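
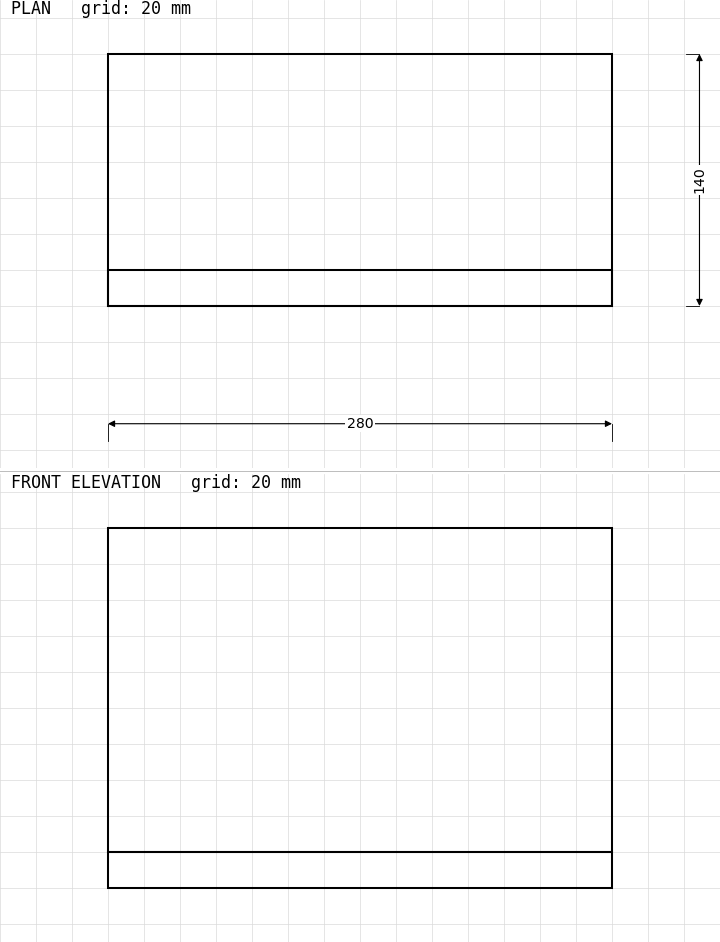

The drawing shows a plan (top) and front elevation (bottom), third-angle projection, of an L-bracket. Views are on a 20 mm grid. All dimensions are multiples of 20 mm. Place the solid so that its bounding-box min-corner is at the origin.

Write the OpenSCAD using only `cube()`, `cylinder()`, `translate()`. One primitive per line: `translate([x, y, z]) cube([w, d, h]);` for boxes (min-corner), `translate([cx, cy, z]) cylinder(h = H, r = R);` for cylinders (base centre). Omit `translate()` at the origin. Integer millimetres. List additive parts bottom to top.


cube([280, 140, 20]);
translate([0, 0, 20]) cube([280, 20, 180]);


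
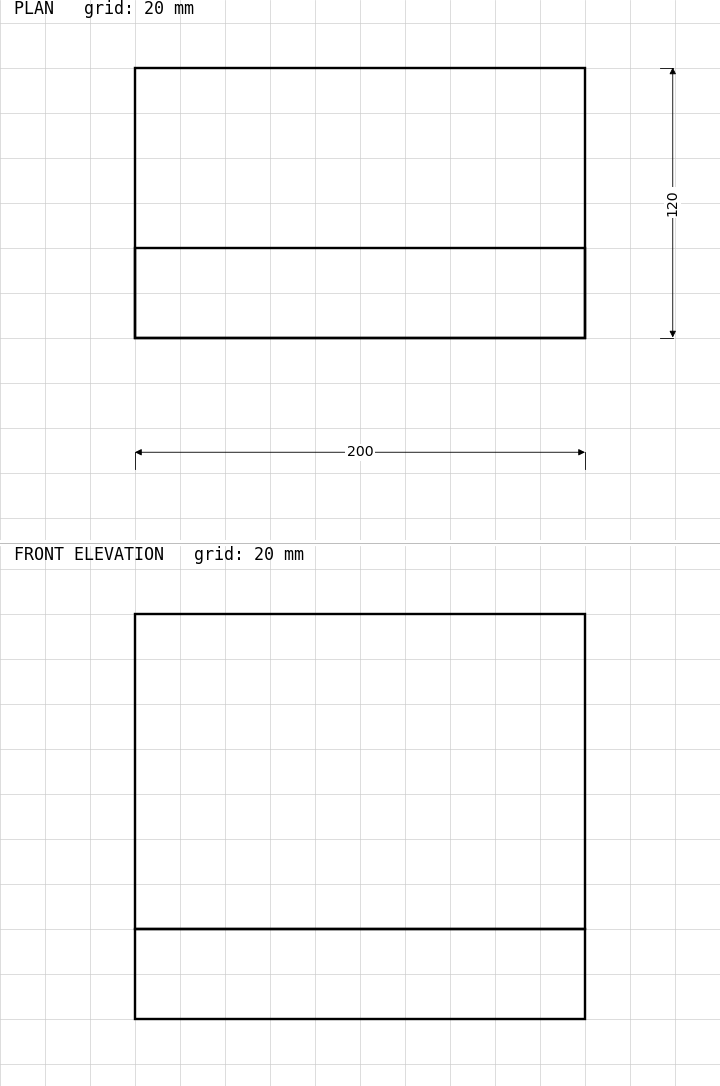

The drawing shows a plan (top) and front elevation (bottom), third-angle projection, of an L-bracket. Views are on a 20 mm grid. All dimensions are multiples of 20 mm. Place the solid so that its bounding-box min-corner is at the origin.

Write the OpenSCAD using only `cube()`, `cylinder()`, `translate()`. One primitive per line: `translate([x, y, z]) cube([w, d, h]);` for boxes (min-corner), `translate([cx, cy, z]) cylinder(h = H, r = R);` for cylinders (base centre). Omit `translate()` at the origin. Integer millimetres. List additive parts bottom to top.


cube([200, 120, 40]);
translate([0, 0, 40]) cube([200, 40, 140]);


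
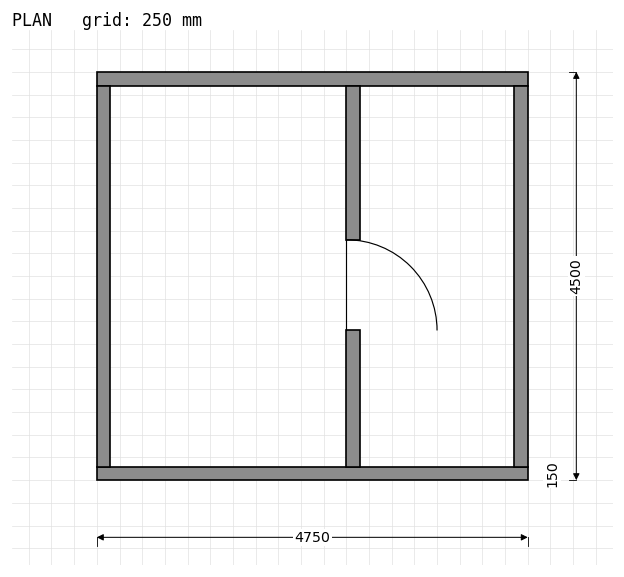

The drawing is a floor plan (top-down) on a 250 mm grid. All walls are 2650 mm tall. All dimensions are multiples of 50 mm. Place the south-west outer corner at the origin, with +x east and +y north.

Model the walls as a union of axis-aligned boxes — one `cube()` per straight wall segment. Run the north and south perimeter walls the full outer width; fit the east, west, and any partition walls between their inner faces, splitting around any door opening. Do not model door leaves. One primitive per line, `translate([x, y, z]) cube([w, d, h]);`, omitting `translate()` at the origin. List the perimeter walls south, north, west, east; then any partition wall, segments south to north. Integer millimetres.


cube([4750, 150, 2650]);
translate([0, 4350, 0]) cube([4750, 150, 2650]);
translate([0, 150, 0]) cube([150, 4200, 2650]);
translate([4600, 150, 0]) cube([150, 4200, 2650]);
translate([2750, 150, 0]) cube([150, 1500, 2650]);
translate([2750, 2650, 0]) cube([150, 1700, 2650]);


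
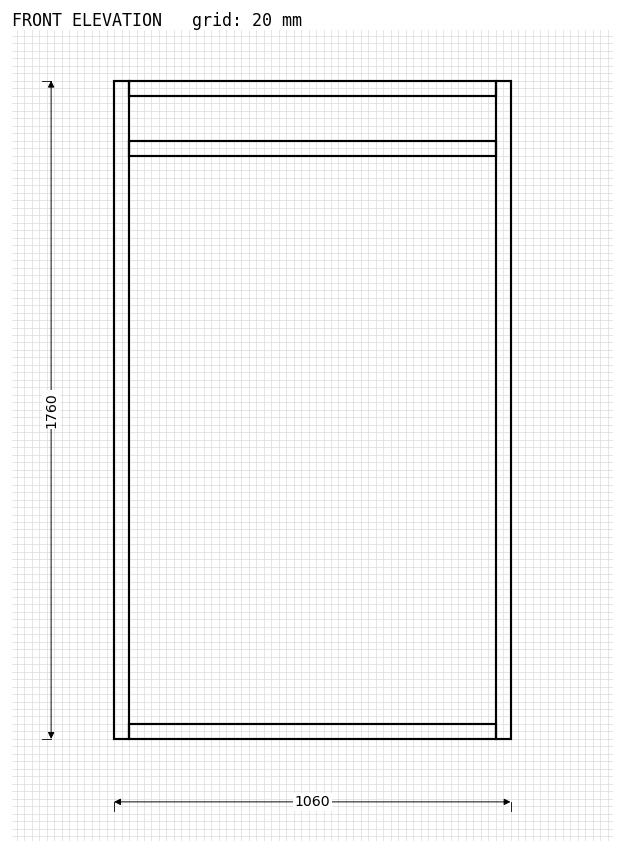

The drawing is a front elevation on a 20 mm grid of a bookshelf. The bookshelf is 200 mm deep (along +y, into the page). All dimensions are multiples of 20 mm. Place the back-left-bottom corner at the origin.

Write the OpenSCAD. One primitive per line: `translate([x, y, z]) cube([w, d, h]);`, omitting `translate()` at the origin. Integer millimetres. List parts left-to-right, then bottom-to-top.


cube([40, 200, 1760]);
translate([40, 0, 0]) cube([980, 200, 40]);
translate([40, 0, 1560]) cube([980, 200, 40]);
translate([40, 0, 1720]) cube([980, 200, 40]);
translate([1020, 0, 0]) cube([40, 200, 1760]);


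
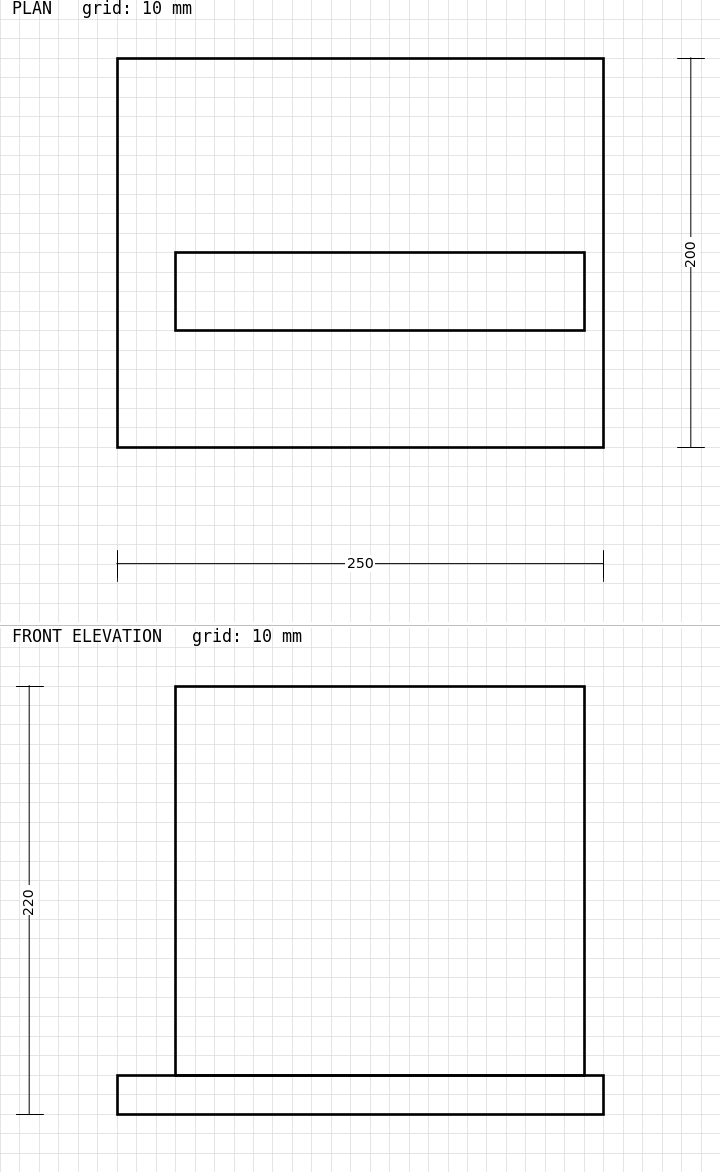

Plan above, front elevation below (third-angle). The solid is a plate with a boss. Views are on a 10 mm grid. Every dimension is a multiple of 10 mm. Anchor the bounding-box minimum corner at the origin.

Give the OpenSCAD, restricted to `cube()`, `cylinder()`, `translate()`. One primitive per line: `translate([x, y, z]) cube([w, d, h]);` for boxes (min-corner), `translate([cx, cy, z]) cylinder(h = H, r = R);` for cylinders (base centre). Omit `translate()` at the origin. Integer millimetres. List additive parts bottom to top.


cube([250, 200, 20]);
translate([30, 60, 20]) cube([210, 40, 200]);


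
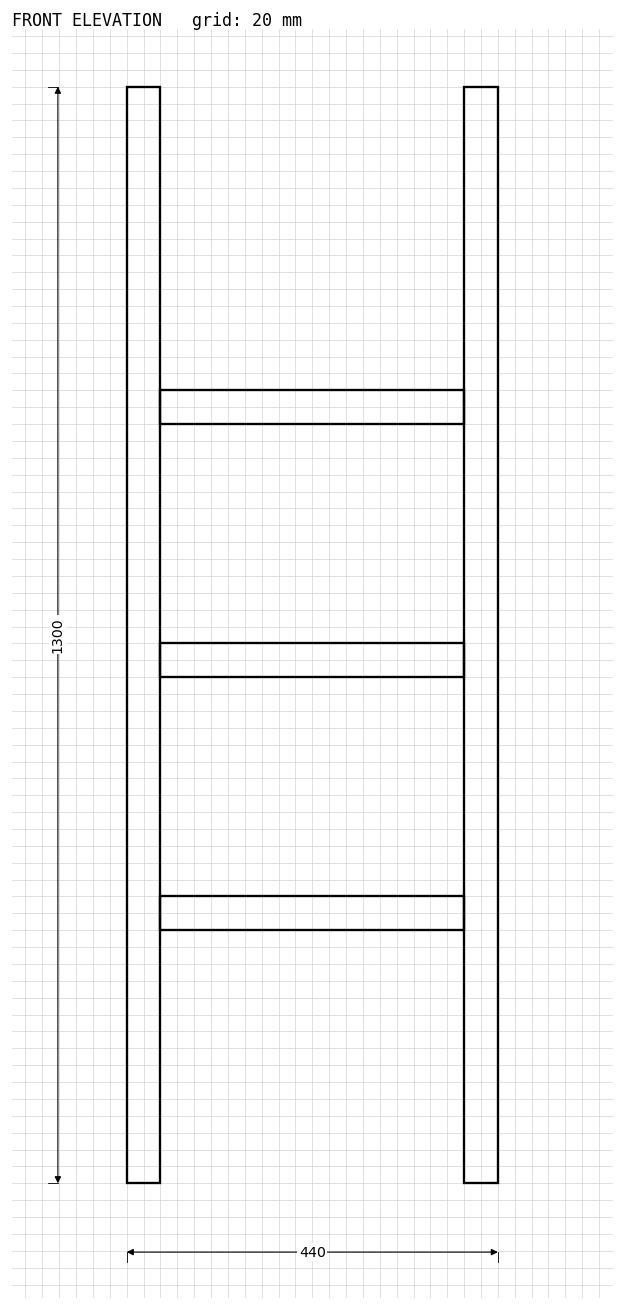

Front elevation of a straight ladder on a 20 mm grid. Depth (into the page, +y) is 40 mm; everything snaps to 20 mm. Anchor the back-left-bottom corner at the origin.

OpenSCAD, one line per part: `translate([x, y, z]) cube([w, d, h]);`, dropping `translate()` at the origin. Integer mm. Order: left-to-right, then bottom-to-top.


cube([40, 40, 1300]);
translate([40, 0, 300]) cube([360, 40, 40]);
translate([40, 0, 600]) cube([360, 40, 40]);
translate([40, 0, 900]) cube([360, 40, 40]);
translate([400, 0, 0]) cube([40, 40, 1300]);


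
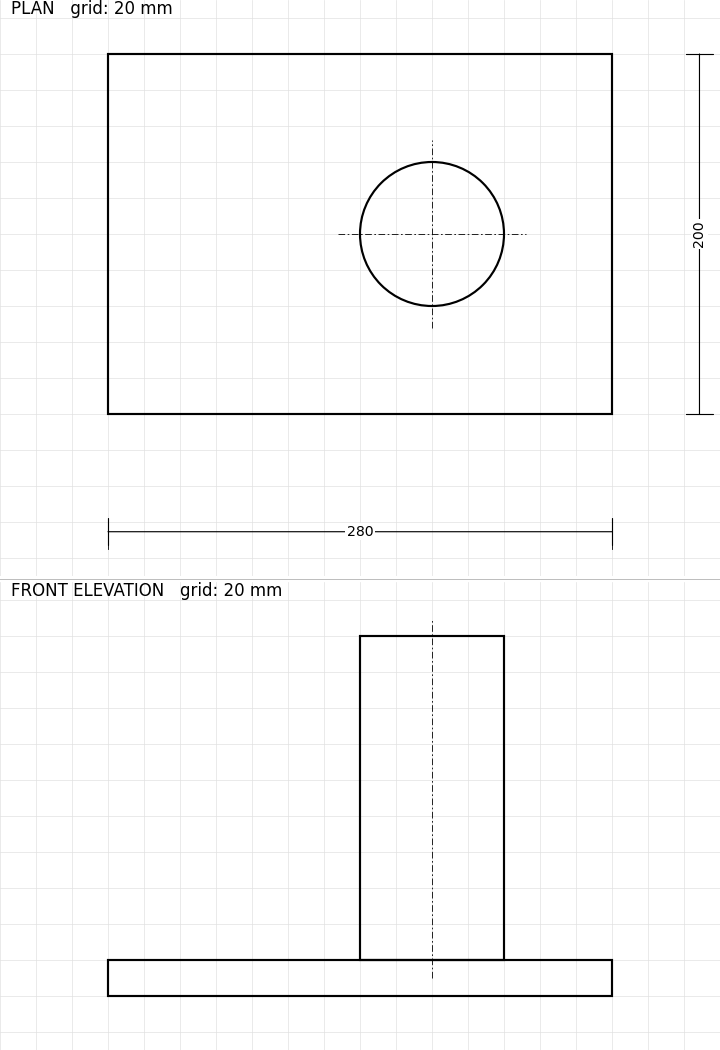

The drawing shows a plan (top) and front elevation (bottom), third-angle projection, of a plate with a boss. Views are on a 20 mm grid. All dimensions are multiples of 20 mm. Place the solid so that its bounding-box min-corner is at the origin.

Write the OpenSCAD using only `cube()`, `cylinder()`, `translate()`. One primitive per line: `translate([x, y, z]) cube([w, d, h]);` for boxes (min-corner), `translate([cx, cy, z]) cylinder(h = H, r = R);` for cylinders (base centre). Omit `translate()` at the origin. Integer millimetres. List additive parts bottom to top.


cube([280, 200, 20]);
translate([180, 100, 20]) cylinder(h = 180, r = 40);


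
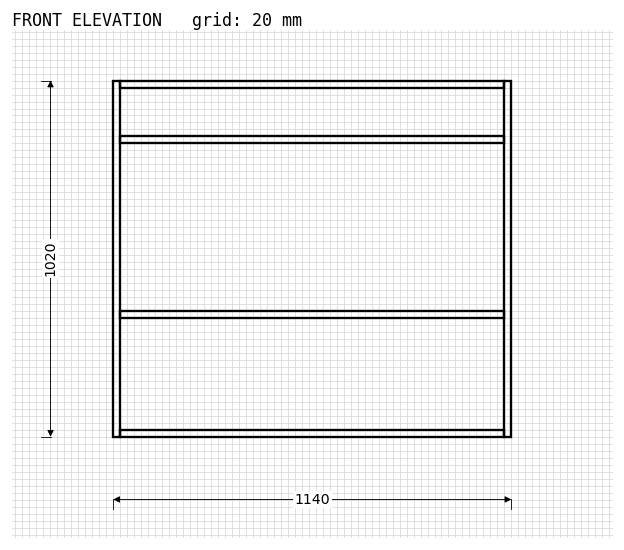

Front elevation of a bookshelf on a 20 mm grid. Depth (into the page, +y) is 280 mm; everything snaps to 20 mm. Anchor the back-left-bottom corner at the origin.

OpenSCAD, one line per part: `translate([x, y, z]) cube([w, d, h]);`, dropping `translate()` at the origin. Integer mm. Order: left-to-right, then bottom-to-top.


cube([20, 280, 1020]);
translate([20, 0, 0]) cube([1100, 280, 20]);
translate([20, 0, 340]) cube([1100, 280, 20]);
translate([20, 0, 840]) cube([1100, 280, 20]);
translate([20, 0, 1000]) cube([1100, 280, 20]);
translate([1120, 0, 0]) cube([20, 280, 1020]);


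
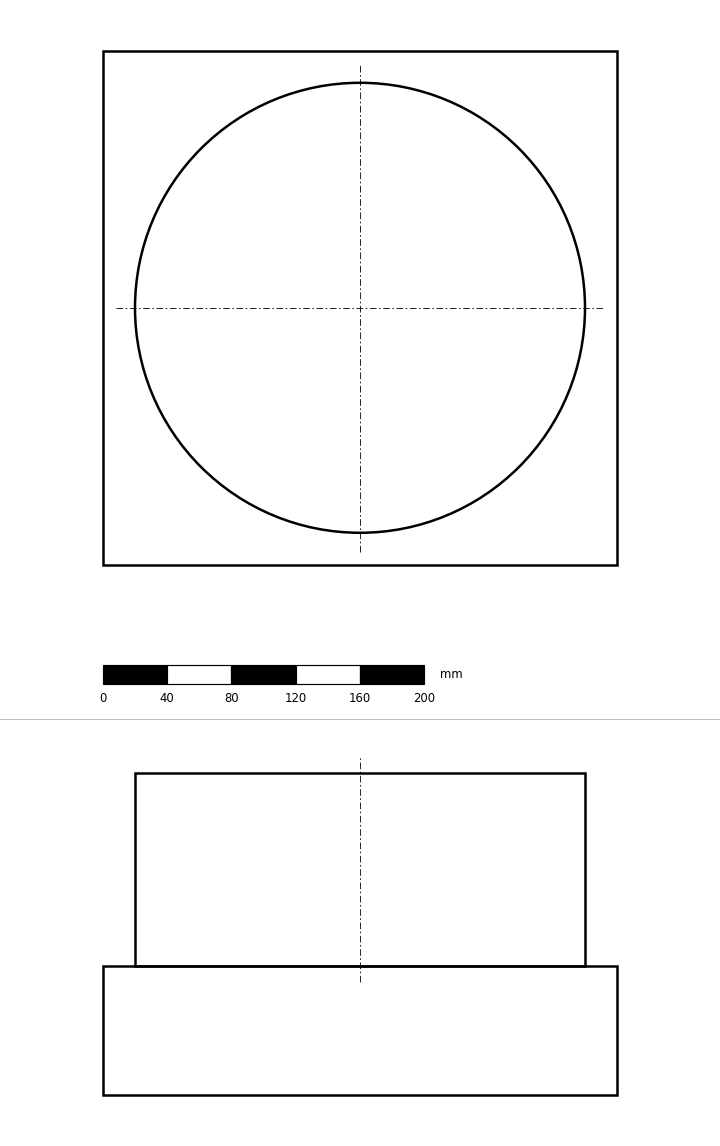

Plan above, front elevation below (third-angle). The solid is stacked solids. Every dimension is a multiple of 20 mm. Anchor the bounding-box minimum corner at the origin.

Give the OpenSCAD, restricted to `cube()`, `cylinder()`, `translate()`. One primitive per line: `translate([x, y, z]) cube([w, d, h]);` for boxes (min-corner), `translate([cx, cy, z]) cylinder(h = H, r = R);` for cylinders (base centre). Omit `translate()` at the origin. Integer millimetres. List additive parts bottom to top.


cube([320, 320, 80]);
translate([160, 160, 80]) cylinder(h = 120, r = 140);


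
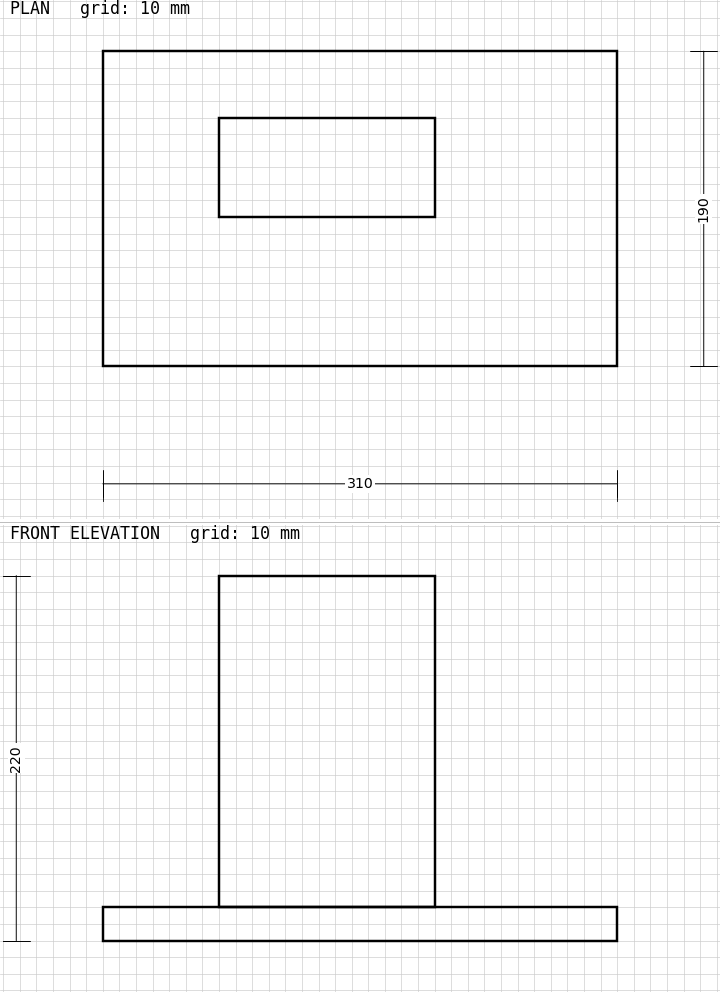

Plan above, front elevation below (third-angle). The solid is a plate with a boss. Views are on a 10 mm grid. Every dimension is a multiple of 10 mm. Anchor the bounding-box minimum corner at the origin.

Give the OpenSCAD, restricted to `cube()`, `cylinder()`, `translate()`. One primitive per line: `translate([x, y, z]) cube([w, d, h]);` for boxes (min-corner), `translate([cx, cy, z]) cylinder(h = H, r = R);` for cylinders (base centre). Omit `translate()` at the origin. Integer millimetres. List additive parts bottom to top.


cube([310, 190, 20]);
translate([70, 90, 20]) cube([130, 60, 200]);


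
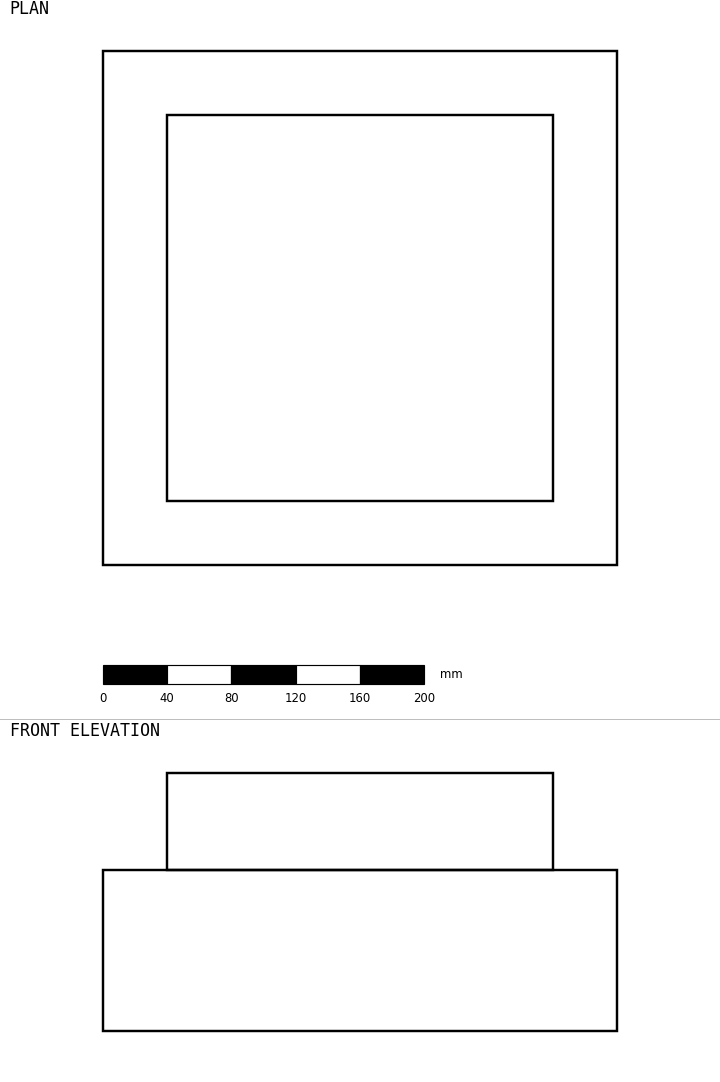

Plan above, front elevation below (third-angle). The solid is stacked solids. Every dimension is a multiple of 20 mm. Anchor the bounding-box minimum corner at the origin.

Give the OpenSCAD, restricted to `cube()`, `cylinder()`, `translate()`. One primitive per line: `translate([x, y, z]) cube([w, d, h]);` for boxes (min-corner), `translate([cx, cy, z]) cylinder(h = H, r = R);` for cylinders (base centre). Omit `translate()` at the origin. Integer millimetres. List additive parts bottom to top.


cube([320, 320, 100]);
translate([40, 40, 100]) cube([240, 240, 60]);


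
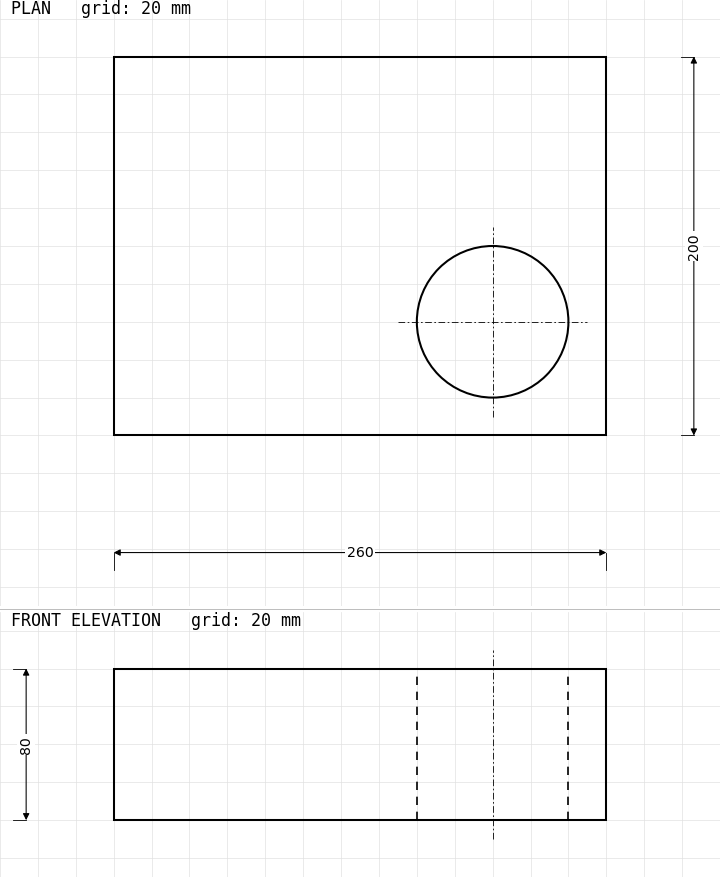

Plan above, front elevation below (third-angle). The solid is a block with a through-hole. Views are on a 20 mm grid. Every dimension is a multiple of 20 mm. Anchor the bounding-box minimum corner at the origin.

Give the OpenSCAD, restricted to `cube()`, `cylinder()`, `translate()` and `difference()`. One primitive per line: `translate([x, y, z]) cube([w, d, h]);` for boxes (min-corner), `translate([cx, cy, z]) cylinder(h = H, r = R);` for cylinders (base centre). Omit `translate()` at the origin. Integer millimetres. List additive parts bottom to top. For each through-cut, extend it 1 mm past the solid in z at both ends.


difference() {
  cube([260, 200, 80]);
  translate([200, 60, -1]) cylinder(h = 82, r = 40);
}


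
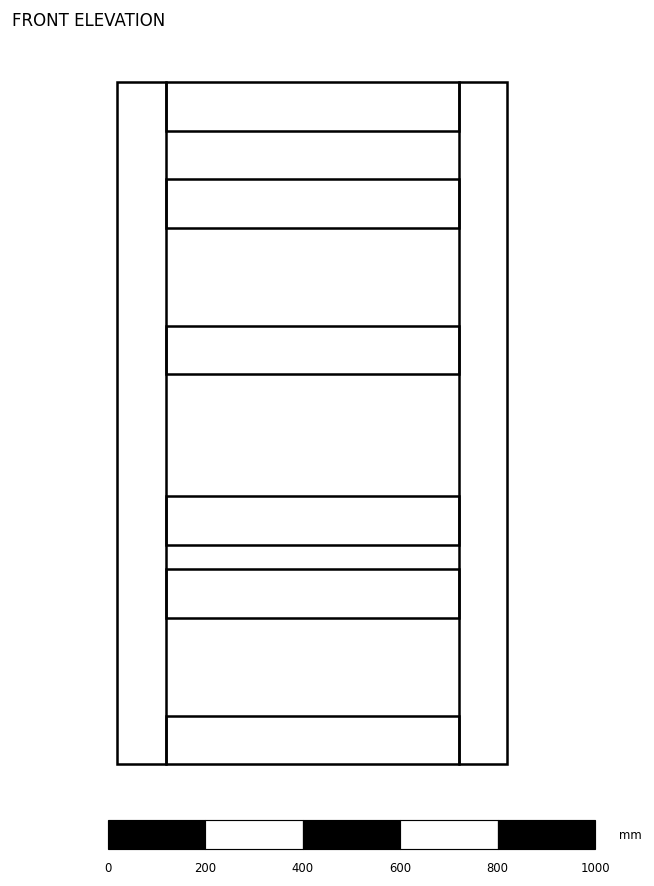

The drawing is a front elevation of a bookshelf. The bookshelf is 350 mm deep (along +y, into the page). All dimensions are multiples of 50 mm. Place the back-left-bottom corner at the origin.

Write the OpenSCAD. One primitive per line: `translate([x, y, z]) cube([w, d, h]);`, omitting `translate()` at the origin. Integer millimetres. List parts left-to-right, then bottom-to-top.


cube([100, 350, 1400]);
translate([100, 0, 0]) cube([600, 350, 100]);
translate([100, 0, 300]) cube([600, 350, 100]);
translate([100, 0, 450]) cube([600, 350, 100]);
translate([100, 0, 800]) cube([600, 350, 100]);
translate([100, 0, 1100]) cube([600, 350, 100]);
translate([100, 0, 1300]) cube([600, 350, 100]);
translate([700, 0, 0]) cube([100, 350, 1400]);


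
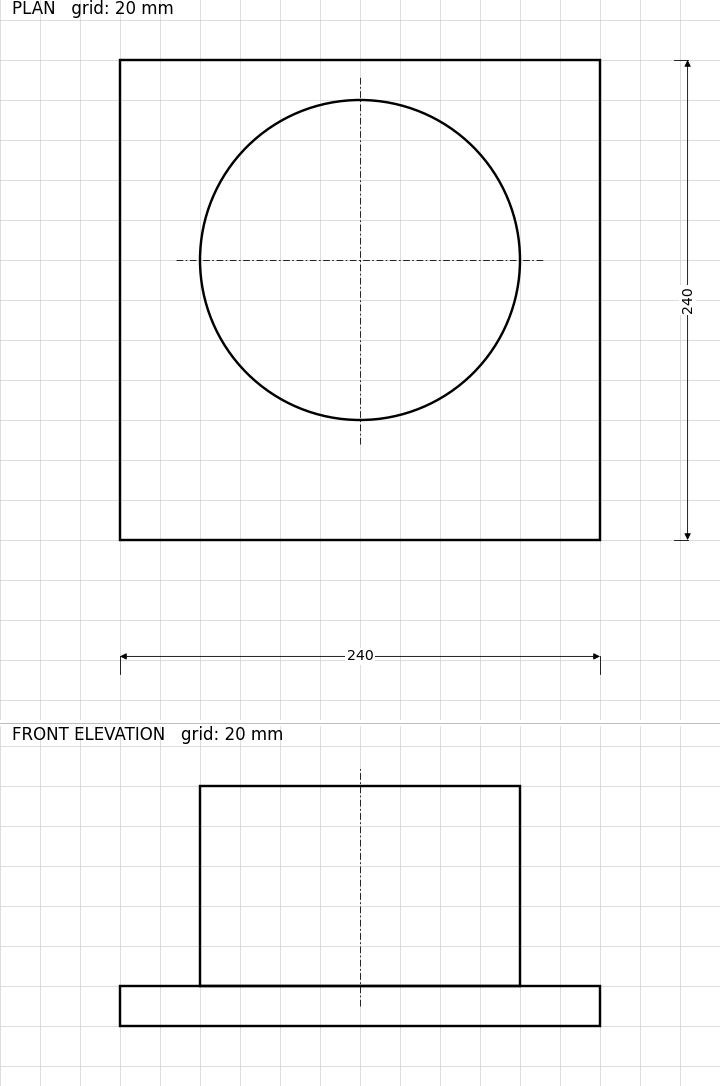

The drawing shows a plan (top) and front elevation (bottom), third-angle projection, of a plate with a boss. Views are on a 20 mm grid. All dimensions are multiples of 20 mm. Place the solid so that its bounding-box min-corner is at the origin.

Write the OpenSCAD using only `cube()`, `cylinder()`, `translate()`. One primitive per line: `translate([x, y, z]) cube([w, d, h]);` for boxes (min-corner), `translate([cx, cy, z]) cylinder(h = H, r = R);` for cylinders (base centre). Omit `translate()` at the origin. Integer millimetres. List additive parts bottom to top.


cube([240, 240, 20]);
translate([120, 140, 20]) cylinder(h = 100, r = 80);


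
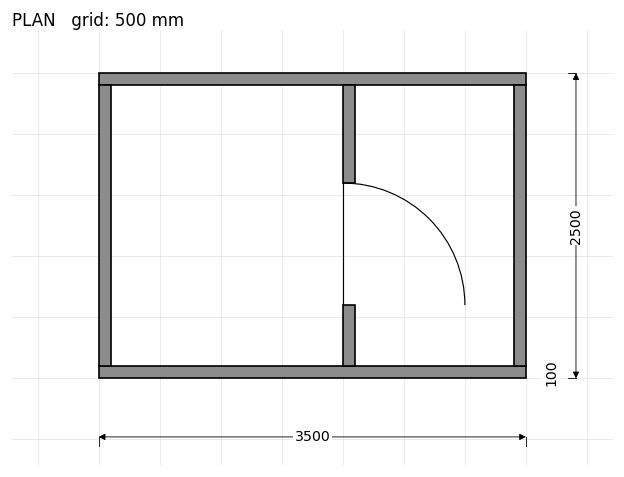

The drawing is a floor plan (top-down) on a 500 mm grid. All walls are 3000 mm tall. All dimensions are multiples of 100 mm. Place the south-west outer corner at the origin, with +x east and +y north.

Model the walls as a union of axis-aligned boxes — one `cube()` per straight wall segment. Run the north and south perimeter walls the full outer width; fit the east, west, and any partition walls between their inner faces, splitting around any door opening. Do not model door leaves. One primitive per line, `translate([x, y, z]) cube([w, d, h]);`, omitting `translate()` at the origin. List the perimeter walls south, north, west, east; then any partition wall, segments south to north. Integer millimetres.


cube([3500, 100, 3000]);
translate([0, 2400, 0]) cube([3500, 100, 3000]);
translate([0, 100, 0]) cube([100, 2300, 3000]);
translate([3400, 100, 0]) cube([100, 2300, 3000]);
translate([2000, 100, 0]) cube([100, 500, 3000]);
translate([2000, 1600, 0]) cube([100, 800, 3000]);


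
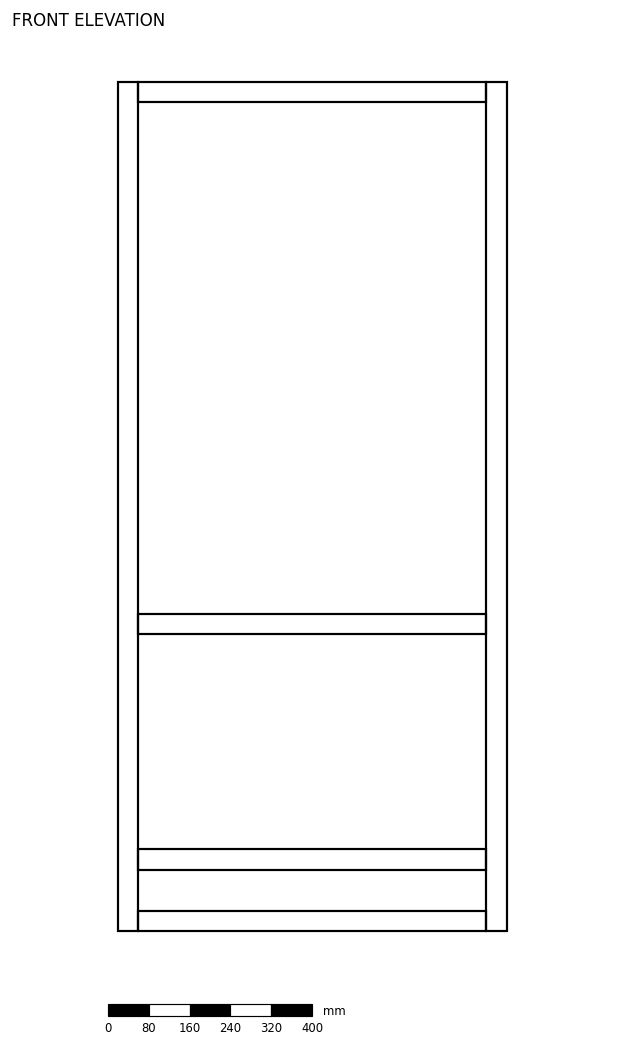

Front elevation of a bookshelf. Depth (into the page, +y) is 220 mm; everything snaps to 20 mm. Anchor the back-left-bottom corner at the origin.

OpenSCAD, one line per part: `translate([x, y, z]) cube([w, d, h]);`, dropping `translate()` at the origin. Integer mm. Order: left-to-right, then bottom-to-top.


cube([40, 220, 1660]);
translate([40, 0, 0]) cube([680, 220, 40]);
translate([40, 0, 120]) cube([680, 220, 40]);
translate([40, 0, 580]) cube([680, 220, 40]);
translate([40, 0, 1620]) cube([680, 220, 40]);
translate([720, 0, 0]) cube([40, 220, 1660]);


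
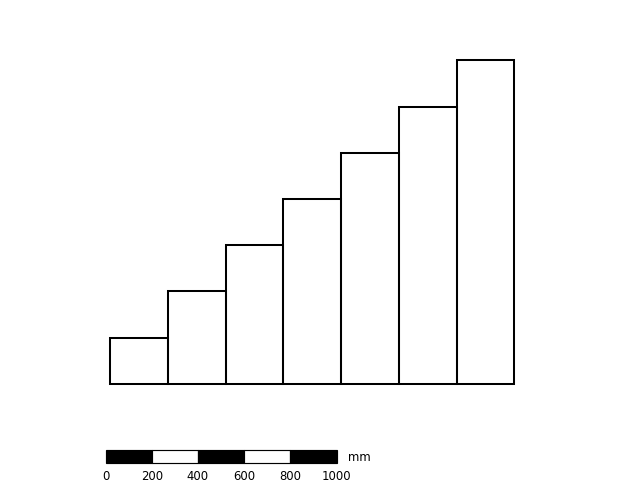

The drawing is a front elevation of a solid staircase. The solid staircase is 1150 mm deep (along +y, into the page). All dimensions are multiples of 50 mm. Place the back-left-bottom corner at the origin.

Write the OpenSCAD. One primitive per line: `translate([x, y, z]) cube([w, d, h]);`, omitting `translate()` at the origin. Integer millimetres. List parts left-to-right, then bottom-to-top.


cube([250, 1150, 200]);
translate([250, 0, 0]) cube([250, 1150, 400]);
translate([500, 0, 0]) cube([250, 1150, 600]);
translate([750, 0, 0]) cube([250, 1150, 800]);
translate([1000, 0, 0]) cube([250, 1150, 1000]);
translate([1250, 0, 0]) cube([250, 1150, 1200]);
translate([1500, 0, 0]) cube([250, 1150, 1400]);


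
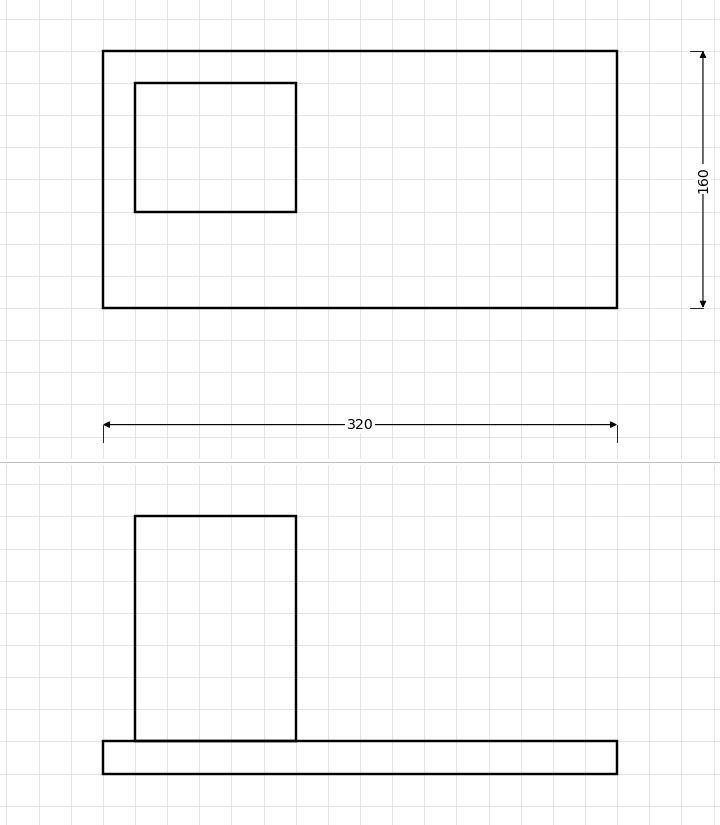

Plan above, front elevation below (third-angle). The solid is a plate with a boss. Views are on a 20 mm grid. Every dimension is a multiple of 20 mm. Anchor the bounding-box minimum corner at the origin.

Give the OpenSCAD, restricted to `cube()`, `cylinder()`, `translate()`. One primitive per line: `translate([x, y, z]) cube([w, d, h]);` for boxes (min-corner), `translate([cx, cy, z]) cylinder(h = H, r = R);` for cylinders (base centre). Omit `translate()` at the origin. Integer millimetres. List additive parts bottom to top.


cube([320, 160, 20]);
translate([20, 60, 20]) cube([100, 80, 140]);


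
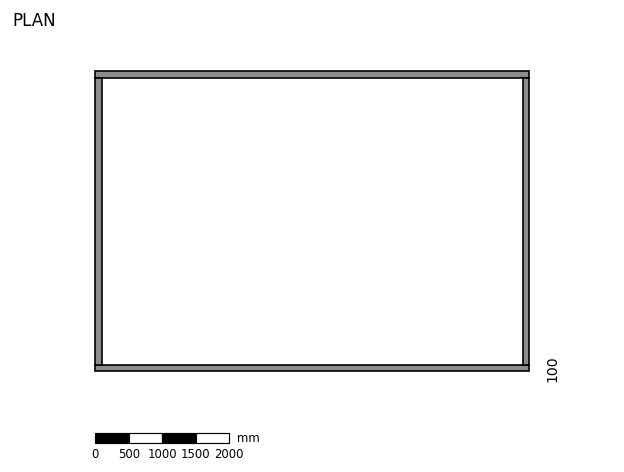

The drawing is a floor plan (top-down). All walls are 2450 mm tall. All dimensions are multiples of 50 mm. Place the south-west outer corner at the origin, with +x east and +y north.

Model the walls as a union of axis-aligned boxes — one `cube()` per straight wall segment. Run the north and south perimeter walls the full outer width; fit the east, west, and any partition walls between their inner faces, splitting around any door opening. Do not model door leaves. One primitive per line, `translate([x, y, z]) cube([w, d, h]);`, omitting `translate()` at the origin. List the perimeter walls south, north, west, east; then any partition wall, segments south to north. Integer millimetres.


cube([6500, 100, 2450]);
translate([0, 4400, 0]) cube([6500, 100, 2450]);
translate([0, 100, 0]) cube([100, 4300, 2450]);
translate([6400, 100, 0]) cube([100, 4300, 2450]);


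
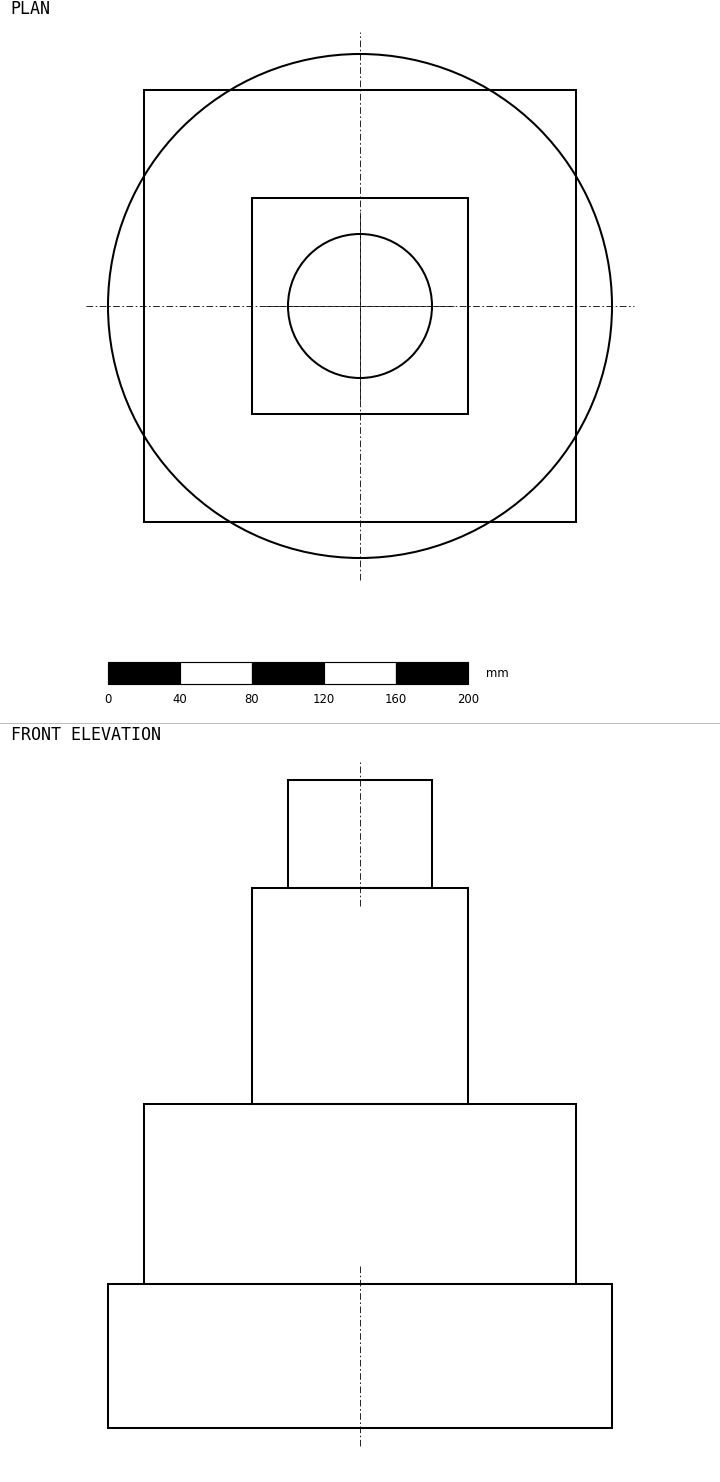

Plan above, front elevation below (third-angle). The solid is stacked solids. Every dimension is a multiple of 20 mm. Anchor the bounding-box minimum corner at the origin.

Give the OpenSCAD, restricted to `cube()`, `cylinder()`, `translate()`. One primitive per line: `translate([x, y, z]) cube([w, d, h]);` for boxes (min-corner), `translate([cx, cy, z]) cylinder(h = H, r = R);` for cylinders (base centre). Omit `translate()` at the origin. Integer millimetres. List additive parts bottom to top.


translate([140, 140, 0]) cylinder(h = 80, r = 140);
translate([20, 20, 80]) cube([240, 240, 100]);
translate([80, 80, 180]) cube([120, 120, 120]);
translate([140, 140, 300]) cylinder(h = 60, r = 40);


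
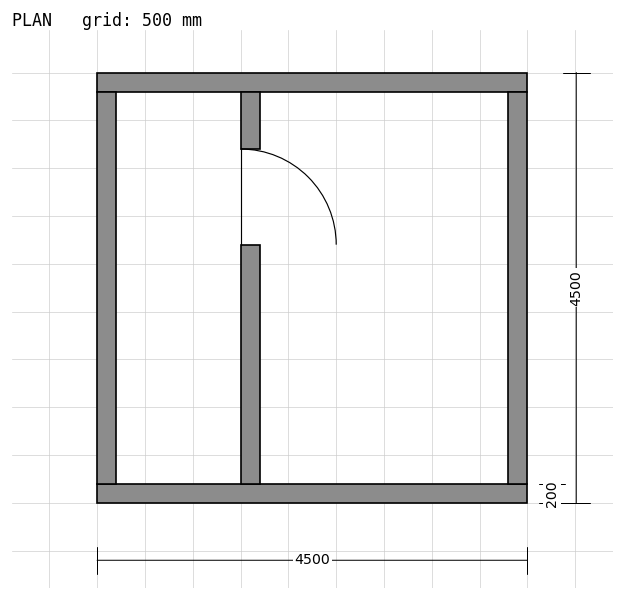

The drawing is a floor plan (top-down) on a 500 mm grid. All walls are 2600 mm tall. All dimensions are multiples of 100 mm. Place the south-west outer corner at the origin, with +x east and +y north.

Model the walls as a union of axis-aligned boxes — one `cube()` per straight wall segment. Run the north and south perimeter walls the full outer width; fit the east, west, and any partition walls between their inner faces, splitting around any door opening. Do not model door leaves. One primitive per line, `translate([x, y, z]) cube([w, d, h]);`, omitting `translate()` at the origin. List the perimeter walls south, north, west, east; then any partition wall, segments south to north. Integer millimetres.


cube([4500, 200, 2600]);
translate([0, 4300, 0]) cube([4500, 200, 2600]);
translate([0, 200, 0]) cube([200, 4100, 2600]);
translate([4300, 200, 0]) cube([200, 4100, 2600]);
translate([1500, 200, 0]) cube([200, 2500, 2600]);
translate([1500, 3700, 0]) cube([200, 600, 2600]);


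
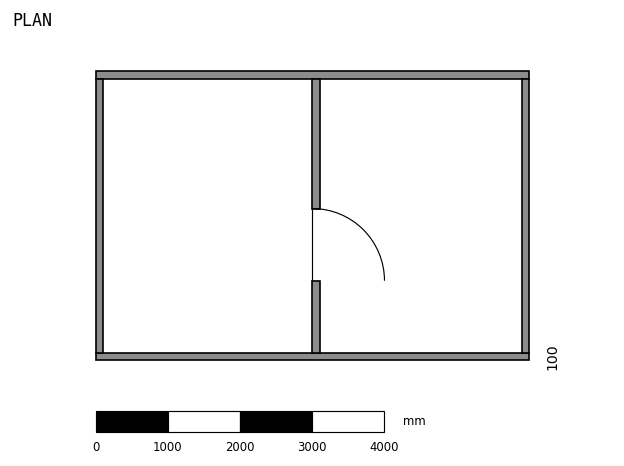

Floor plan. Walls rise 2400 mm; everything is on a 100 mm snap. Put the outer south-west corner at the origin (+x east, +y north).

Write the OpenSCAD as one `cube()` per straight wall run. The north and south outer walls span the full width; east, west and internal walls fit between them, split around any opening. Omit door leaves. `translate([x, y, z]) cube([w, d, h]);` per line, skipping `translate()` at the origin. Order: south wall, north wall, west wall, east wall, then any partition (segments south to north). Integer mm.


cube([6000, 100, 2400]);
translate([0, 3900, 0]) cube([6000, 100, 2400]);
translate([0, 100, 0]) cube([100, 3800, 2400]);
translate([5900, 100, 0]) cube([100, 3800, 2400]);
translate([3000, 100, 0]) cube([100, 1000, 2400]);
translate([3000, 2100, 0]) cube([100, 1800, 2400]);


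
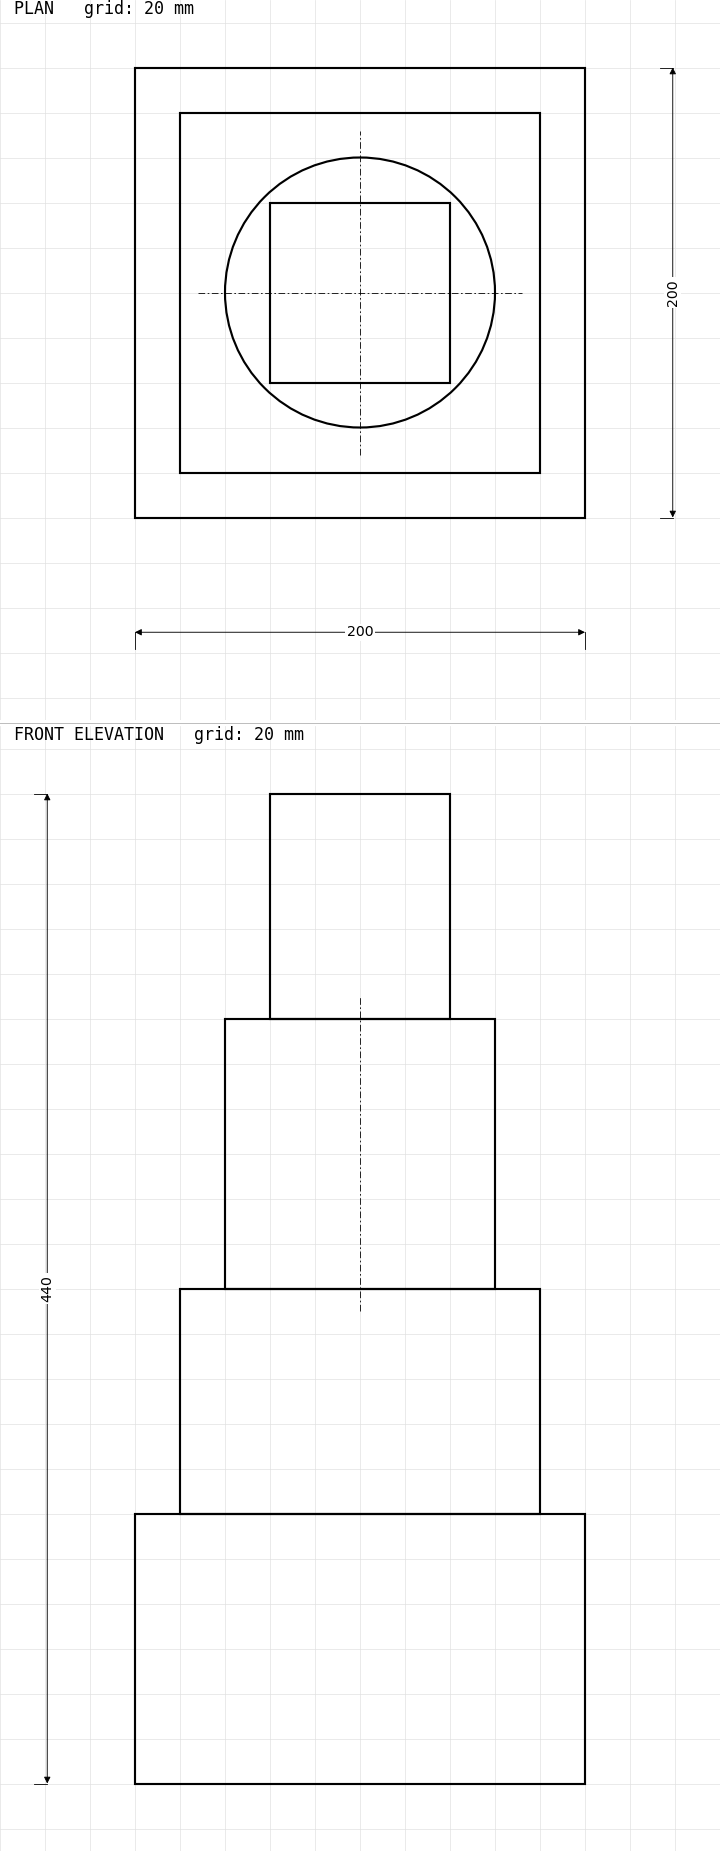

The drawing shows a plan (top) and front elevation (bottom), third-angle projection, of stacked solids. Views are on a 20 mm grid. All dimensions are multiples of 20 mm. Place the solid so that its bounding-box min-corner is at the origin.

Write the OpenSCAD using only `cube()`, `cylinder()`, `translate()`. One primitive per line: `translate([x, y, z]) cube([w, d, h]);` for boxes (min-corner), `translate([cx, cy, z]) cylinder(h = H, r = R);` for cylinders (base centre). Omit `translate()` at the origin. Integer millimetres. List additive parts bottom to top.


cube([200, 200, 120]);
translate([20, 20, 120]) cube([160, 160, 100]);
translate([100, 100, 220]) cylinder(h = 120, r = 60);
translate([60, 60, 340]) cube([80, 80, 100]);


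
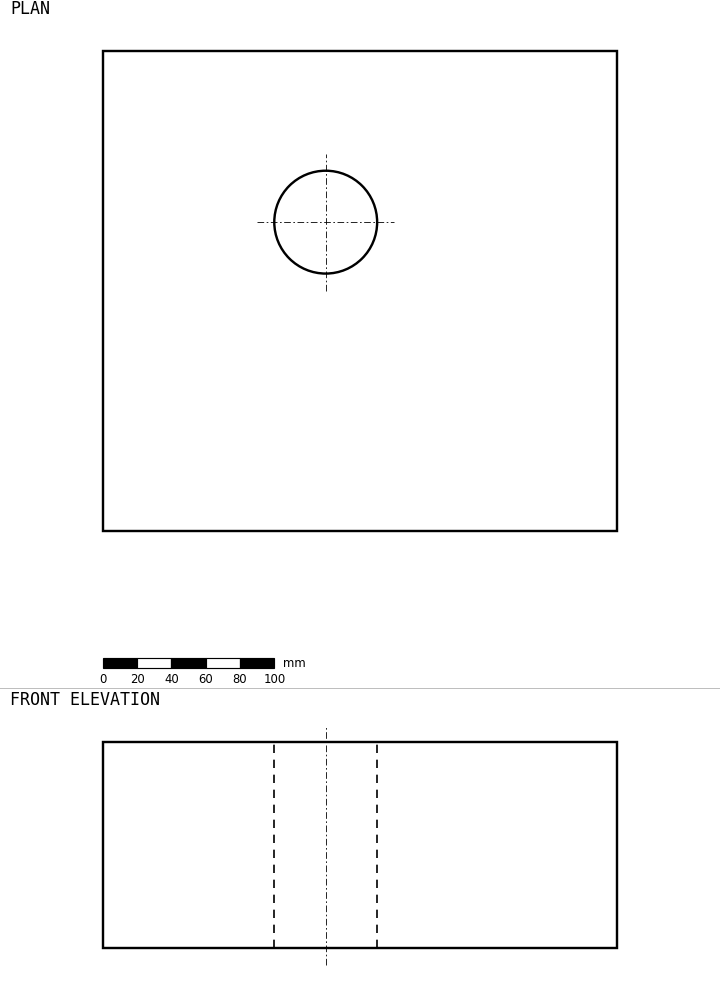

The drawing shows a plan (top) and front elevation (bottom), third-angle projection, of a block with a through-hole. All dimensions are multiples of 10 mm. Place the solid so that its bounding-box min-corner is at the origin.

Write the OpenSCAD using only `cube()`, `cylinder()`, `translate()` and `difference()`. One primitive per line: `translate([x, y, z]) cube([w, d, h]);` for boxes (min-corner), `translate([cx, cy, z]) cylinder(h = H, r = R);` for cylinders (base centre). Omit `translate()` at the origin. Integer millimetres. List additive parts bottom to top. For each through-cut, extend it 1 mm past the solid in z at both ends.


difference() {
  cube([300, 280, 120]);
  translate([130, 180, -1]) cylinder(h = 122, r = 30);
}


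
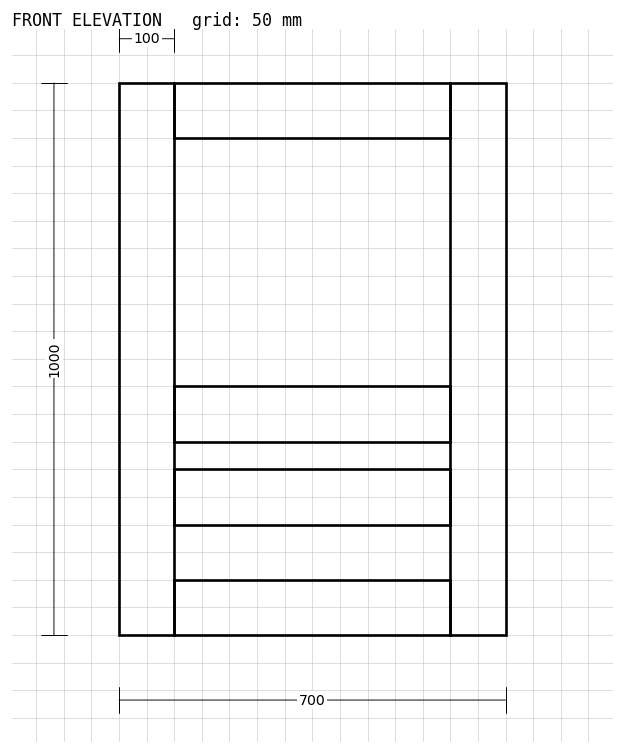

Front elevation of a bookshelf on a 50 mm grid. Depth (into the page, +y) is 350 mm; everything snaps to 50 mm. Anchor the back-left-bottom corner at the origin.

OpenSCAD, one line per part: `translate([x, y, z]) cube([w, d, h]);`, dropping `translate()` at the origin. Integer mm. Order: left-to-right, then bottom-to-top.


cube([100, 350, 1000]);
translate([100, 0, 0]) cube([500, 350, 100]);
translate([100, 0, 200]) cube([500, 350, 100]);
translate([100, 0, 350]) cube([500, 350, 100]);
translate([100, 0, 900]) cube([500, 350, 100]);
translate([600, 0, 0]) cube([100, 350, 1000]);


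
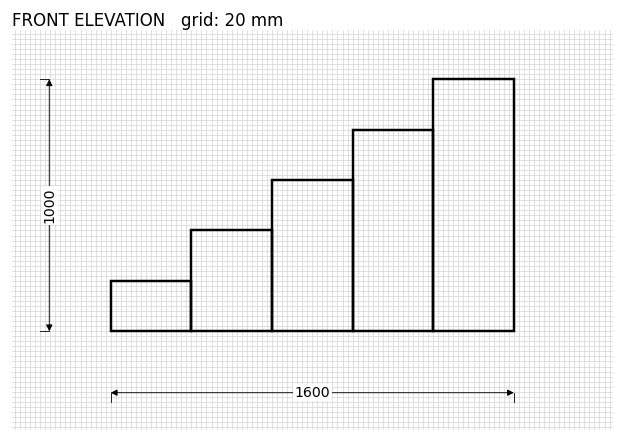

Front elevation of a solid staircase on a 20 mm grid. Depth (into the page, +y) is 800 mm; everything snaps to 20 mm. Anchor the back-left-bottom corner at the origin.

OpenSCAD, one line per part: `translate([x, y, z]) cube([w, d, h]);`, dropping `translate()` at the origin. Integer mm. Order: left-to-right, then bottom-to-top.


cube([320, 800, 200]);
translate([320, 0, 0]) cube([320, 800, 400]);
translate([640, 0, 0]) cube([320, 800, 600]);
translate([960, 0, 0]) cube([320, 800, 800]);
translate([1280, 0, 0]) cube([320, 800, 1000]);


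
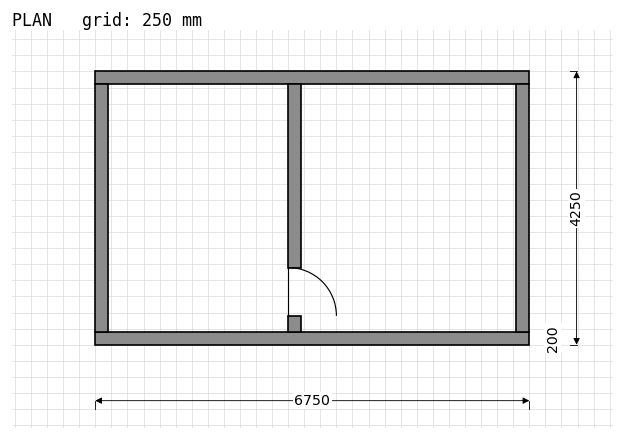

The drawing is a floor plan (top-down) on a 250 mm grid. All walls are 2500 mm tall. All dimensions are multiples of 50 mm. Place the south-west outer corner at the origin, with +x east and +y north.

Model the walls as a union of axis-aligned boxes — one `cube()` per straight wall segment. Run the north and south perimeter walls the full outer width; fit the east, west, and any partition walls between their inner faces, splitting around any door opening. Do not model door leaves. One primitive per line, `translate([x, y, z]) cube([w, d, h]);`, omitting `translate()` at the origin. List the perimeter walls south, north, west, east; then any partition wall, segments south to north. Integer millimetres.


cube([6750, 200, 2500]);
translate([0, 4050, 0]) cube([6750, 200, 2500]);
translate([0, 200, 0]) cube([200, 3850, 2500]);
translate([6550, 200, 0]) cube([200, 3850, 2500]);
translate([3000, 200, 0]) cube([200, 250, 2500]);
translate([3000, 1200, 0]) cube([200, 2850, 2500]);


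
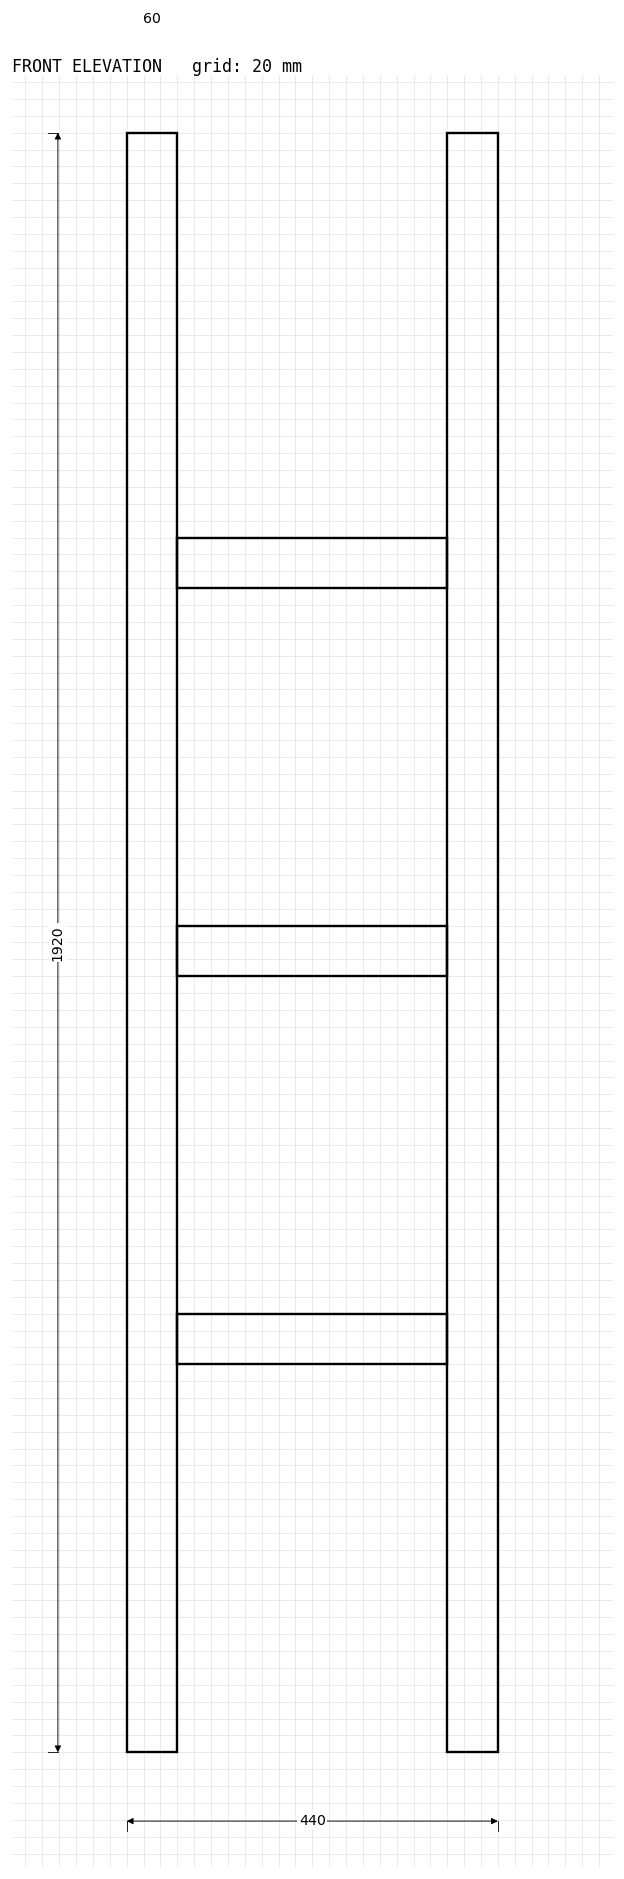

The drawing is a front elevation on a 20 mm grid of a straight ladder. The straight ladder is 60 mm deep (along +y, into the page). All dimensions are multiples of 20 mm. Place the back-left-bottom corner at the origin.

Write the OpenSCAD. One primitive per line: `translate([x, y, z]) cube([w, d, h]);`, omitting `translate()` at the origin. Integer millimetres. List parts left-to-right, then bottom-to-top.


cube([60, 60, 1920]);
translate([60, 0, 460]) cube([320, 60, 60]);
translate([60, 0, 920]) cube([320, 60, 60]);
translate([60, 0, 1380]) cube([320, 60, 60]);
translate([380, 0, 0]) cube([60, 60, 1920]);


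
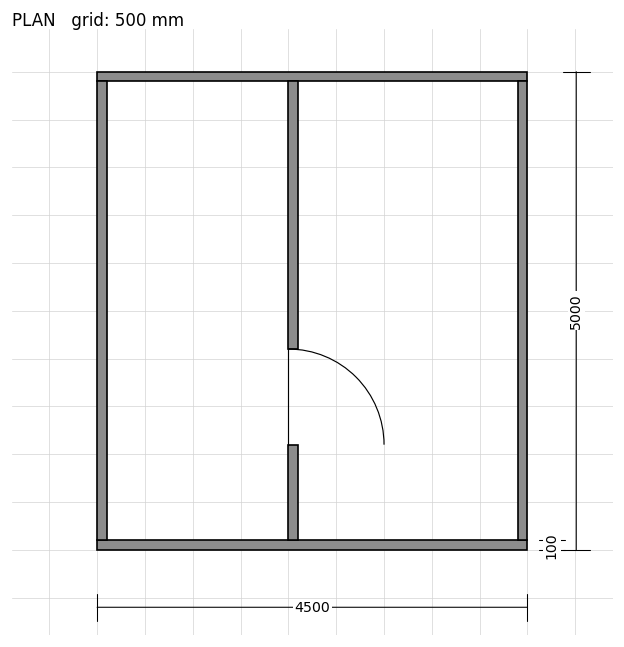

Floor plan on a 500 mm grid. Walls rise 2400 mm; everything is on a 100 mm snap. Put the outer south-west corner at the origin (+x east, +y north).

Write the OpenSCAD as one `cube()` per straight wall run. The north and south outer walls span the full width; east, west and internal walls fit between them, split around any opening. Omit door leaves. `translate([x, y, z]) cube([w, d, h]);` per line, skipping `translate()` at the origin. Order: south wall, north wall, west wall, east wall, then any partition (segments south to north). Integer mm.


cube([4500, 100, 2400]);
translate([0, 4900, 0]) cube([4500, 100, 2400]);
translate([0, 100, 0]) cube([100, 4800, 2400]);
translate([4400, 100, 0]) cube([100, 4800, 2400]);
translate([2000, 100, 0]) cube([100, 1000, 2400]);
translate([2000, 2100, 0]) cube([100, 2800, 2400]);


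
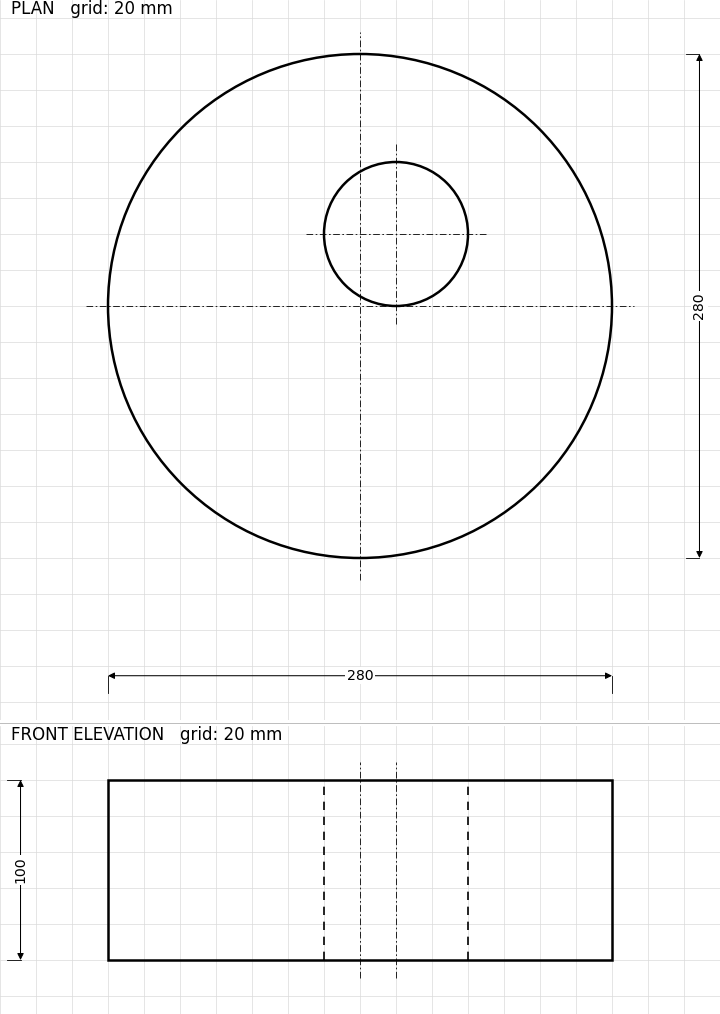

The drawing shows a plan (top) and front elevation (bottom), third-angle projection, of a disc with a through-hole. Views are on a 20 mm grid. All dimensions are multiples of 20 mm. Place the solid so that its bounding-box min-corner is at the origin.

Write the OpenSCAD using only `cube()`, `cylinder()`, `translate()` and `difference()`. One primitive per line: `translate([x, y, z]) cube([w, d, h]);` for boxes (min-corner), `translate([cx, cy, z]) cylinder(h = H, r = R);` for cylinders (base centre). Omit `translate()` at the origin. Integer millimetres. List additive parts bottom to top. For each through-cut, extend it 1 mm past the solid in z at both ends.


difference() {
  translate([140, 140, 0]) cylinder(h = 100, r = 140);
  translate([160, 180, -1]) cylinder(h = 102, r = 40);
}


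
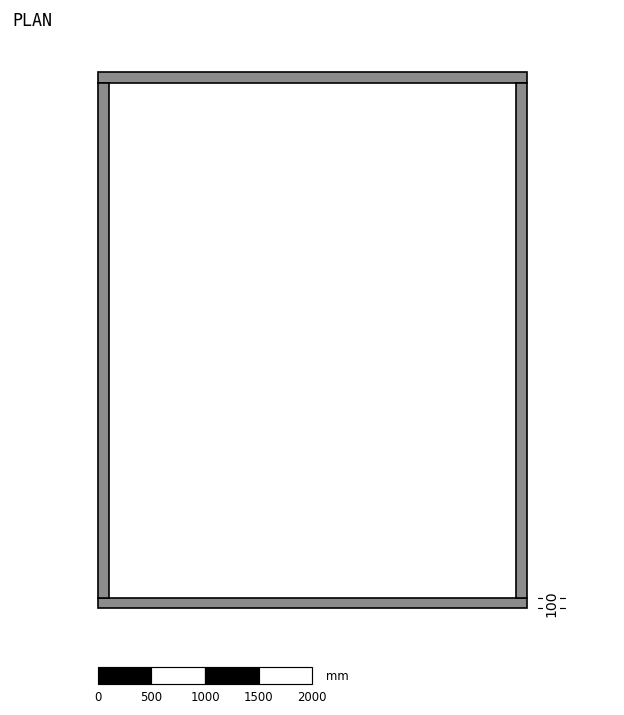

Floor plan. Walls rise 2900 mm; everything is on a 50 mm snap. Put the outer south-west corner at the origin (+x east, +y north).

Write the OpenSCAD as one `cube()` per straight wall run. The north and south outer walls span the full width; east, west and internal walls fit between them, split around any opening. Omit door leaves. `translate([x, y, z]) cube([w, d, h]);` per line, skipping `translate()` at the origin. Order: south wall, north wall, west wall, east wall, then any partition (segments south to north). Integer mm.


cube([4000, 100, 2900]);
translate([0, 4900, 0]) cube([4000, 100, 2900]);
translate([0, 100, 0]) cube([100, 4800, 2900]);
translate([3900, 100, 0]) cube([100, 4800, 2900]);


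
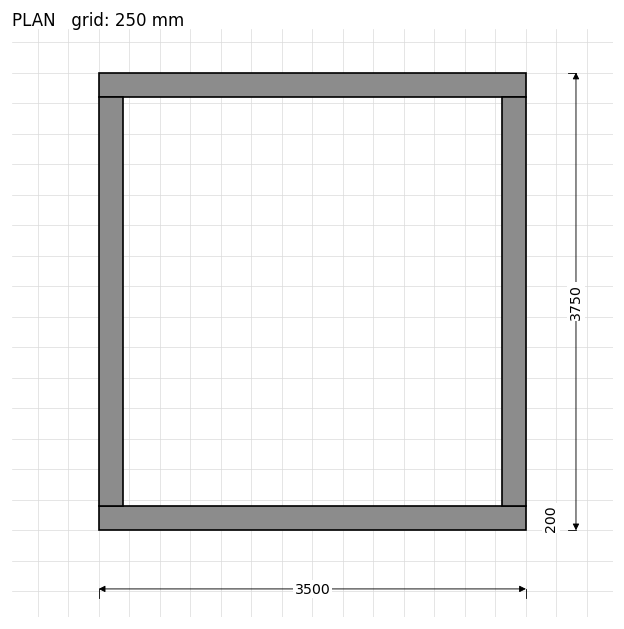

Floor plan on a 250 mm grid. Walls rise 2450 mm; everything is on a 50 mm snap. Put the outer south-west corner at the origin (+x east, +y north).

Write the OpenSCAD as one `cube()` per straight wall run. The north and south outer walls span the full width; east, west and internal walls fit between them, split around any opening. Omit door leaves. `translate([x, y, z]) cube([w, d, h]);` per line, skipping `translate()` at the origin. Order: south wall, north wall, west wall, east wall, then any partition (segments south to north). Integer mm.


cube([3500, 200, 2450]);
translate([0, 3550, 0]) cube([3500, 200, 2450]);
translate([0, 200, 0]) cube([200, 3350, 2450]);
translate([3300, 200, 0]) cube([200, 3350, 2450]);


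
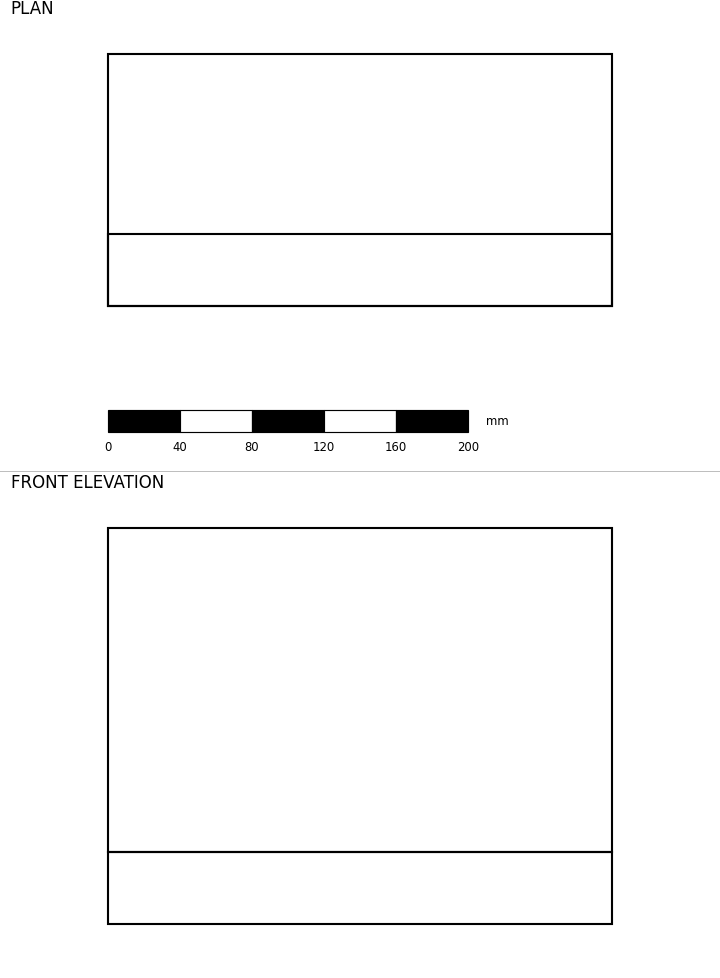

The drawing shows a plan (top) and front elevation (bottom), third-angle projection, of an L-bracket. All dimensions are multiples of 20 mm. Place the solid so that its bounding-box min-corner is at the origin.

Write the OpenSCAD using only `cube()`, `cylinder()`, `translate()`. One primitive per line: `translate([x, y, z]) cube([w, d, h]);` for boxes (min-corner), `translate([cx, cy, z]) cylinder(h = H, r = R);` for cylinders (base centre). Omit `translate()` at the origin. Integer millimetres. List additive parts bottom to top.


cube([280, 140, 40]);
translate([0, 0, 40]) cube([280, 40, 180]);


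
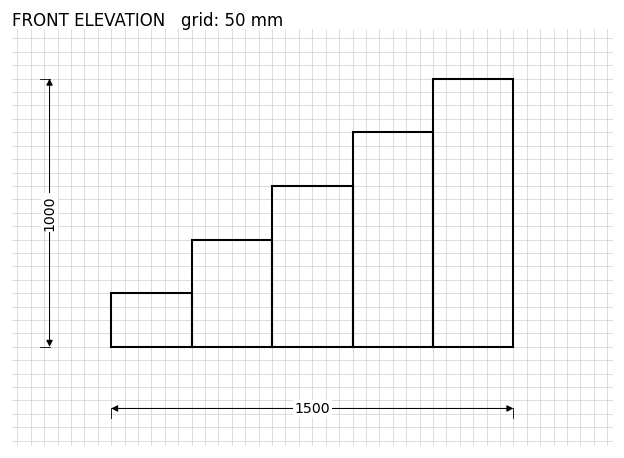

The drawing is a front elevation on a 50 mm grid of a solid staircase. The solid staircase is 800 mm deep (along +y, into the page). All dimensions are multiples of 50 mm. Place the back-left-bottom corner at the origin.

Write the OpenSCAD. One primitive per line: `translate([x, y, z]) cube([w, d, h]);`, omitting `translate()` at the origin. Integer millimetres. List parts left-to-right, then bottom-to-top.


cube([300, 800, 200]);
translate([300, 0, 0]) cube([300, 800, 400]);
translate([600, 0, 0]) cube([300, 800, 600]);
translate([900, 0, 0]) cube([300, 800, 800]);
translate([1200, 0, 0]) cube([300, 800, 1000]);


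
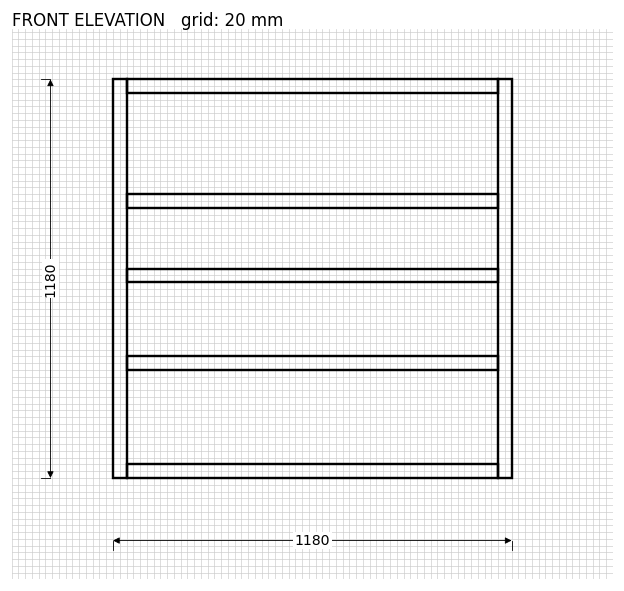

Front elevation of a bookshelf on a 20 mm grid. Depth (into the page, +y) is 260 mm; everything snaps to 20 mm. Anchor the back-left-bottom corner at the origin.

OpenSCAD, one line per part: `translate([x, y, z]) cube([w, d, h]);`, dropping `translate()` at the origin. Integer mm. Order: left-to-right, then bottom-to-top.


cube([40, 260, 1180]);
translate([40, 0, 0]) cube([1100, 260, 40]);
translate([40, 0, 320]) cube([1100, 260, 40]);
translate([40, 0, 580]) cube([1100, 260, 40]);
translate([40, 0, 800]) cube([1100, 260, 40]);
translate([40, 0, 1140]) cube([1100, 260, 40]);
translate([1140, 0, 0]) cube([40, 260, 1180]);


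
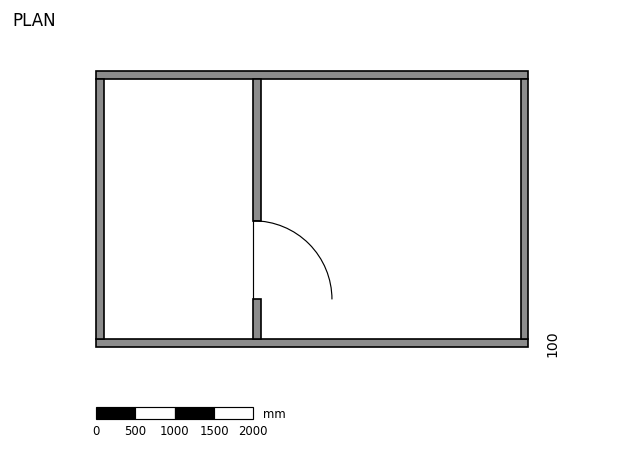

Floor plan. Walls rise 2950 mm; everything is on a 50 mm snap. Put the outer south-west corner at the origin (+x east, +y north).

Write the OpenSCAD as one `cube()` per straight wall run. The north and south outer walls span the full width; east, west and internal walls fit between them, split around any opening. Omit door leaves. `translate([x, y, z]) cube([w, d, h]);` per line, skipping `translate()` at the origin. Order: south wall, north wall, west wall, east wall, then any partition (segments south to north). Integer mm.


cube([5500, 100, 2950]);
translate([0, 3400, 0]) cube([5500, 100, 2950]);
translate([0, 100, 0]) cube([100, 3300, 2950]);
translate([5400, 100, 0]) cube([100, 3300, 2950]);
translate([2000, 100, 0]) cube([100, 500, 2950]);
translate([2000, 1600, 0]) cube([100, 1800, 2950]);


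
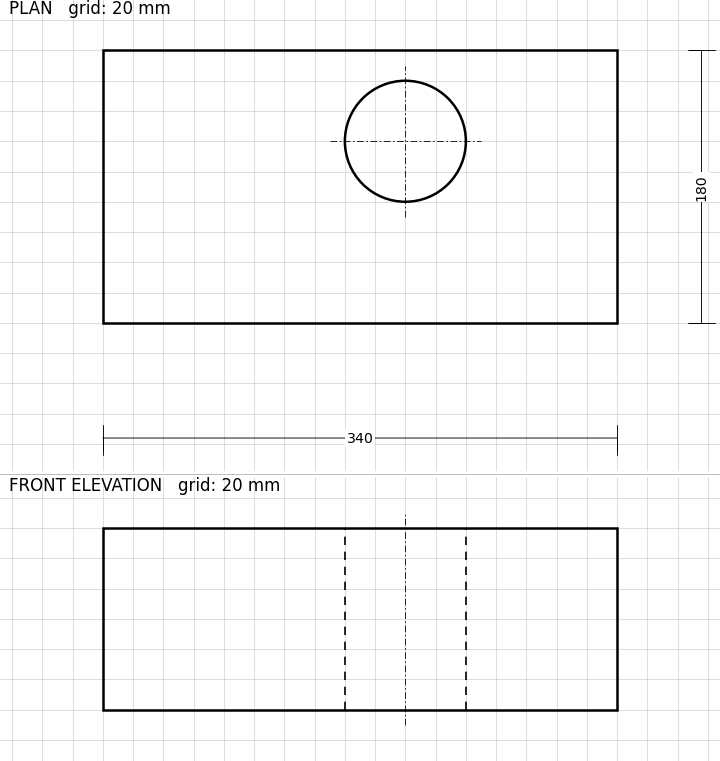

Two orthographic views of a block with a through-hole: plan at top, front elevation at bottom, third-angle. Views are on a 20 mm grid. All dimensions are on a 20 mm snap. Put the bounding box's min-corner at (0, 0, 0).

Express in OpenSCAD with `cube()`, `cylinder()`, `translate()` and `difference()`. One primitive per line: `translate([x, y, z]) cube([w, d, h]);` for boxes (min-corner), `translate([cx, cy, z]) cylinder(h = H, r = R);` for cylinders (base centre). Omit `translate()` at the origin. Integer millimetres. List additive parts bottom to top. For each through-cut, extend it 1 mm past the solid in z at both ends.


difference() {
  cube([340, 180, 120]);
  translate([200, 120, -1]) cylinder(h = 122, r = 40);
}
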